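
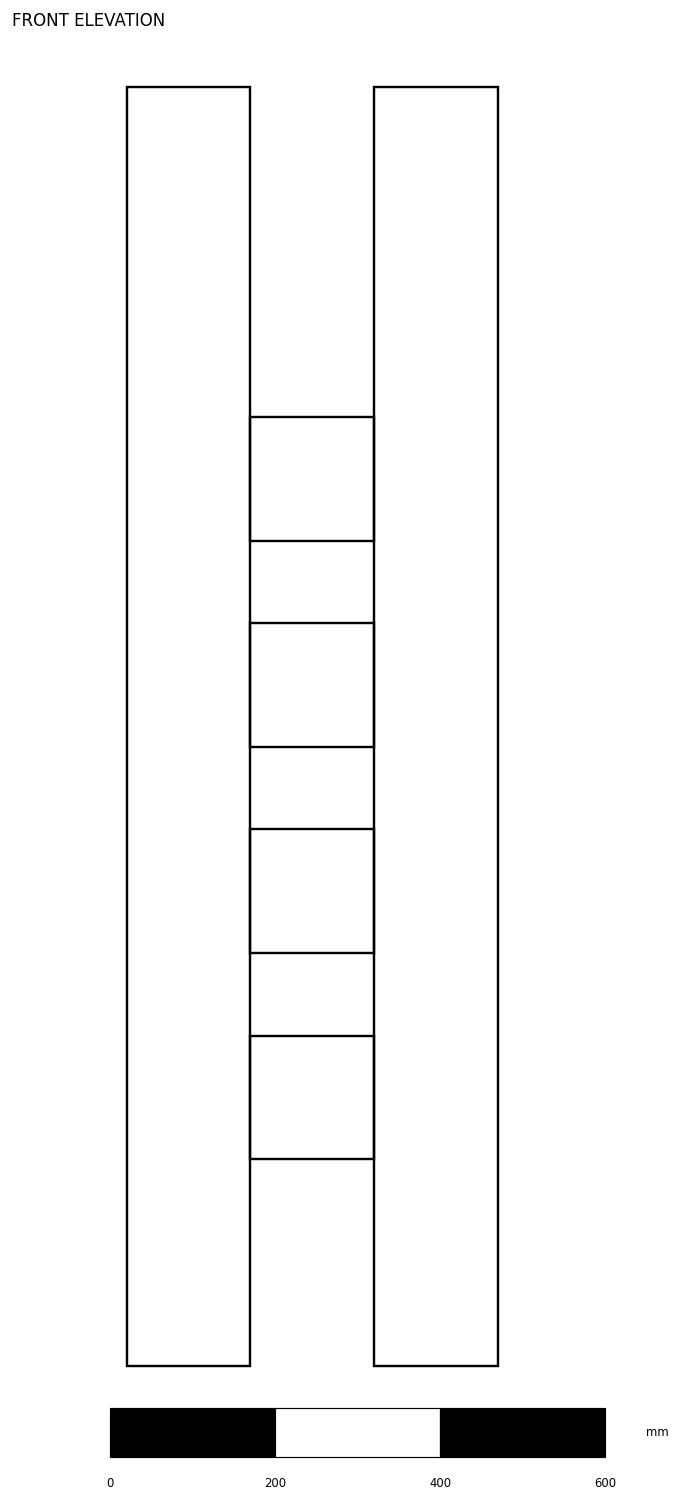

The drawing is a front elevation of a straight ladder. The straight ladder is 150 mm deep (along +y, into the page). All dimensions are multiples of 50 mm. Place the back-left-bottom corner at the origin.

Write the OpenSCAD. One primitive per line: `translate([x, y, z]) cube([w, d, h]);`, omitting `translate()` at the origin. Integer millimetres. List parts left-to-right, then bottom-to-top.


cube([150, 150, 1550]);
translate([150, 0, 250]) cube([150, 150, 150]);
translate([150, 0, 500]) cube([150, 150, 150]);
translate([150, 0, 750]) cube([150, 150, 150]);
translate([150, 0, 1000]) cube([150, 150, 150]);
translate([300, 0, 0]) cube([150, 150, 1550]);


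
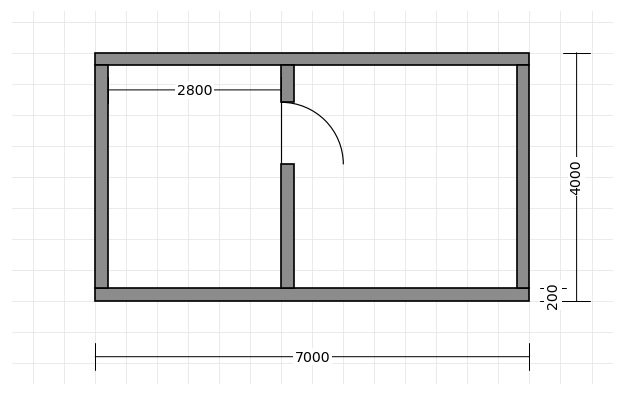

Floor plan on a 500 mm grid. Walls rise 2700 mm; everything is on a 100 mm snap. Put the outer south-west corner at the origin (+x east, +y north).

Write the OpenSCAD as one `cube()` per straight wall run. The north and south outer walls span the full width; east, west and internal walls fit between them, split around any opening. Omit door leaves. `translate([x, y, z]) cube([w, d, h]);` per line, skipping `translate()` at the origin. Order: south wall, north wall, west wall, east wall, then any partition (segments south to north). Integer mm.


cube([7000, 200, 2700]);
translate([0, 3800, 0]) cube([7000, 200, 2700]);
translate([0, 200, 0]) cube([200, 3600, 2700]);
translate([6800, 200, 0]) cube([200, 3600, 2700]);
translate([3000, 200, 0]) cube([200, 2000, 2700]);
translate([3000, 3200, 0]) cube([200, 600, 2700]);


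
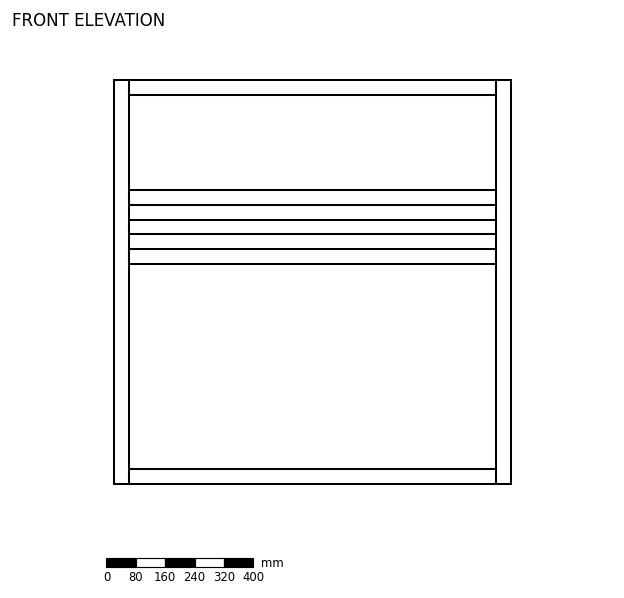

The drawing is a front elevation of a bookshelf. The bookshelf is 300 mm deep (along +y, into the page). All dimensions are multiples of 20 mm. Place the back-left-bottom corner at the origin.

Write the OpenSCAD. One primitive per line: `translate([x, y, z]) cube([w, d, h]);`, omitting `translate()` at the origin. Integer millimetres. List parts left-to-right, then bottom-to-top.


cube([40, 300, 1100]);
translate([40, 0, 0]) cube([1000, 300, 40]);
translate([40, 0, 600]) cube([1000, 300, 40]);
translate([40, 0, 680]) cube([1000, 300, 40]);
translate([40, 0, 760]) cube([1000, 300, 40]);
translate([40, 0, 1060]) cube([1000, 300, 40]);
translate([1040, 0, 0]) cube([40, 300, 1100]);


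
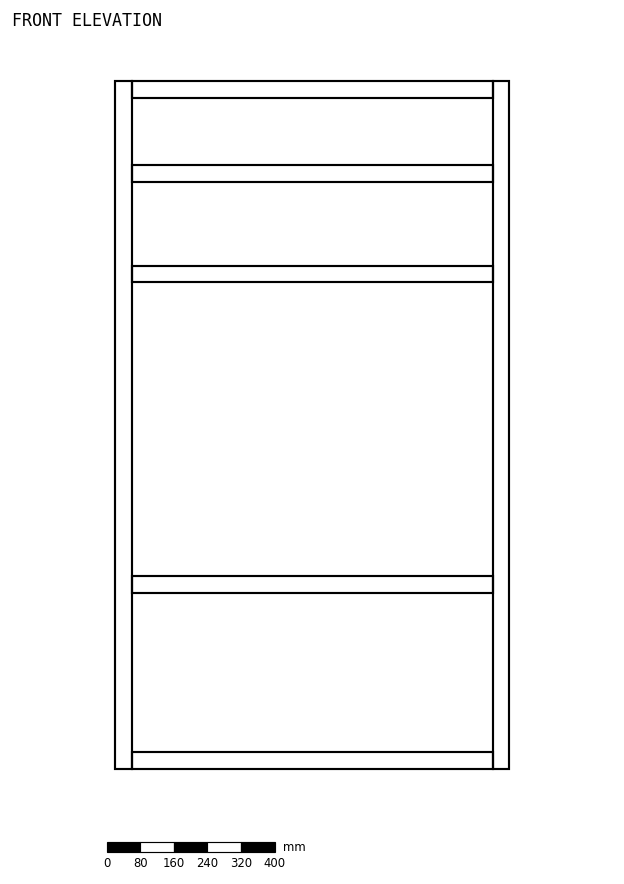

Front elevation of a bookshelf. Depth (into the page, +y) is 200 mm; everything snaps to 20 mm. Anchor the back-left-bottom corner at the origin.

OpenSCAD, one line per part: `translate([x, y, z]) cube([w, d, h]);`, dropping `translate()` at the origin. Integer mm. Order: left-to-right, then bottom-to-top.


cube([40, 200, 1640]);
translate([40, 0, 0]) cube([860, 200, 40]);
translate([40, 0, 420]) cube([860, 200, 40]);
translate([40, 0, 1160]) cube([860, 200, 40]);
translate([40, 0, 1400]) cube([860, 200, 40]);
translate([40, 0, 1600]) cube([860, 200, 40]);
translate([900, 0, 0]) cube([40, 200, 1640]);


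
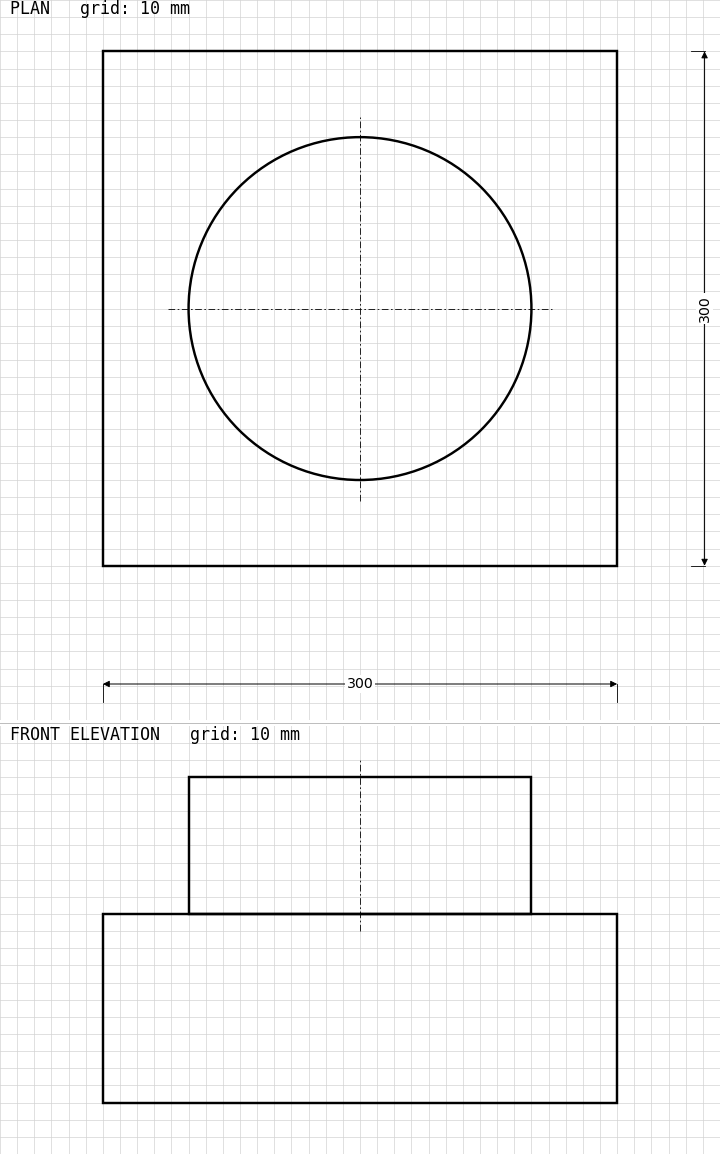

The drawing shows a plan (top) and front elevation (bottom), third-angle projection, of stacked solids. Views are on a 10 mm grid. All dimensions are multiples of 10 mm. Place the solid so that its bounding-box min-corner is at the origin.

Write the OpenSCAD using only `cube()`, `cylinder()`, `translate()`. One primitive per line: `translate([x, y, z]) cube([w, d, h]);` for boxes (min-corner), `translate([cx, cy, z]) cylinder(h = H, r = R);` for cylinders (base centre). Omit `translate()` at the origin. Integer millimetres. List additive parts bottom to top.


cube([300, 300, 110]);
translate([150, 150, 110]) cylinder(h = 80, r = 100);


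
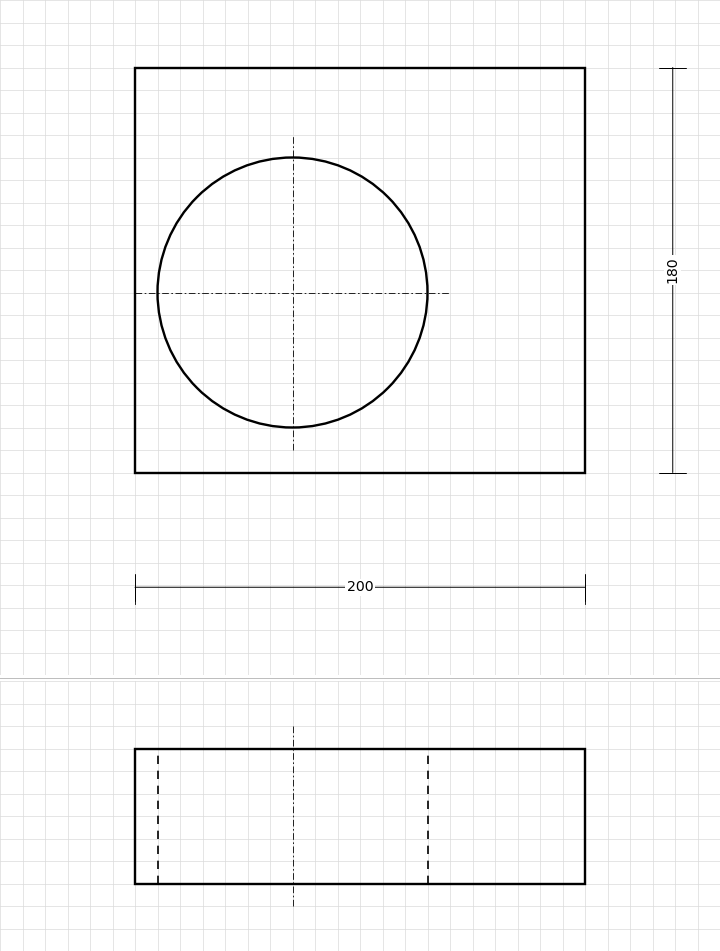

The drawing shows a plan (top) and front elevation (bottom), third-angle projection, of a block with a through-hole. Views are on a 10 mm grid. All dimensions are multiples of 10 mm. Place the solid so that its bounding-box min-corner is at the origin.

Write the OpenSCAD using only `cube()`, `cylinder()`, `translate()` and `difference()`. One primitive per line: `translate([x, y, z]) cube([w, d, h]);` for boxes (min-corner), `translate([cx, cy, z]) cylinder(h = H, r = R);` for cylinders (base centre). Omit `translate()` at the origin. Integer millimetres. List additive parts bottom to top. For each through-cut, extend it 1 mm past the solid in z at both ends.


difference() {
  cube([200, 180, 60]);
  translate([70, 80, -1]) cylinder(h = 62, r = 60);
}


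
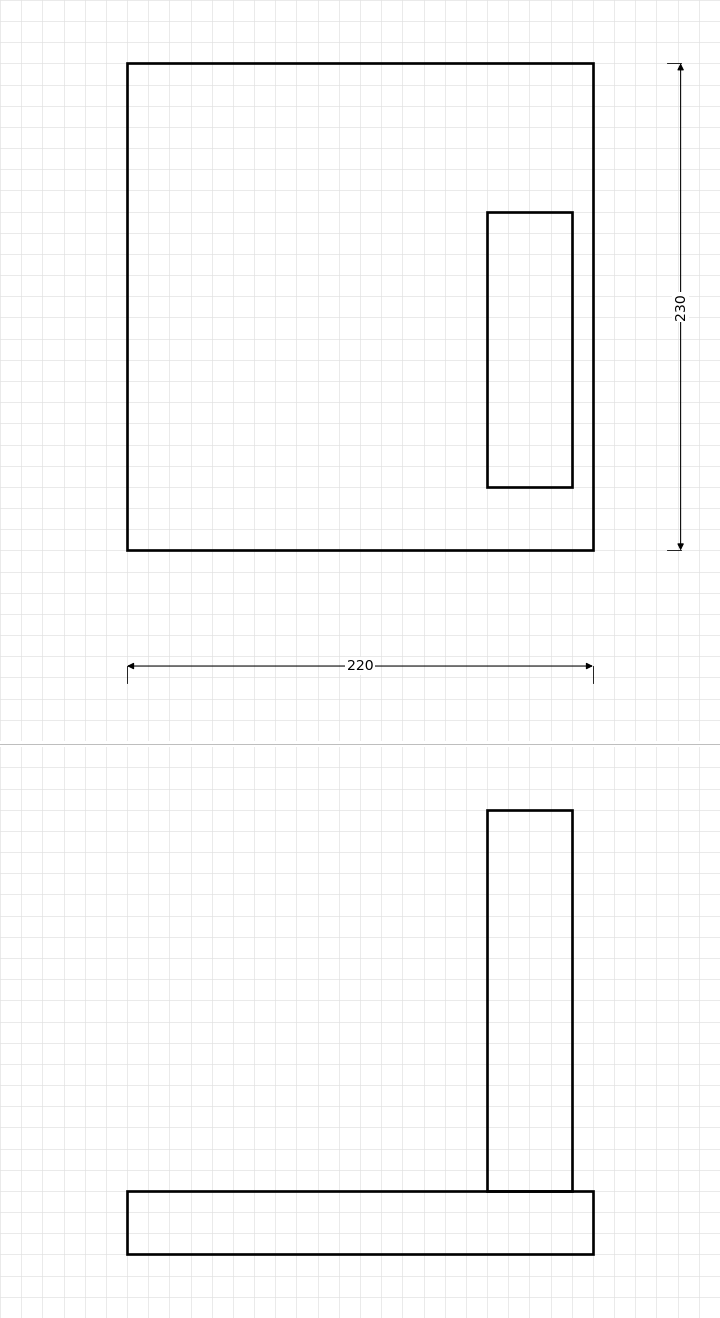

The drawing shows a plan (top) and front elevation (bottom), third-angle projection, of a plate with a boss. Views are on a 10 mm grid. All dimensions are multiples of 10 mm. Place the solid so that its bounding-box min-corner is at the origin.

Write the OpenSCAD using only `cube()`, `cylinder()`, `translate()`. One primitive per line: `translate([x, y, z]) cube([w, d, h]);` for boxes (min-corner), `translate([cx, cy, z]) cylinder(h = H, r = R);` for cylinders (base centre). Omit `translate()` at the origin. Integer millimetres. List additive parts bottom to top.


cube([220, 230, 30]);
translate([170, 30, 30]) cube([40, 130, 180]);


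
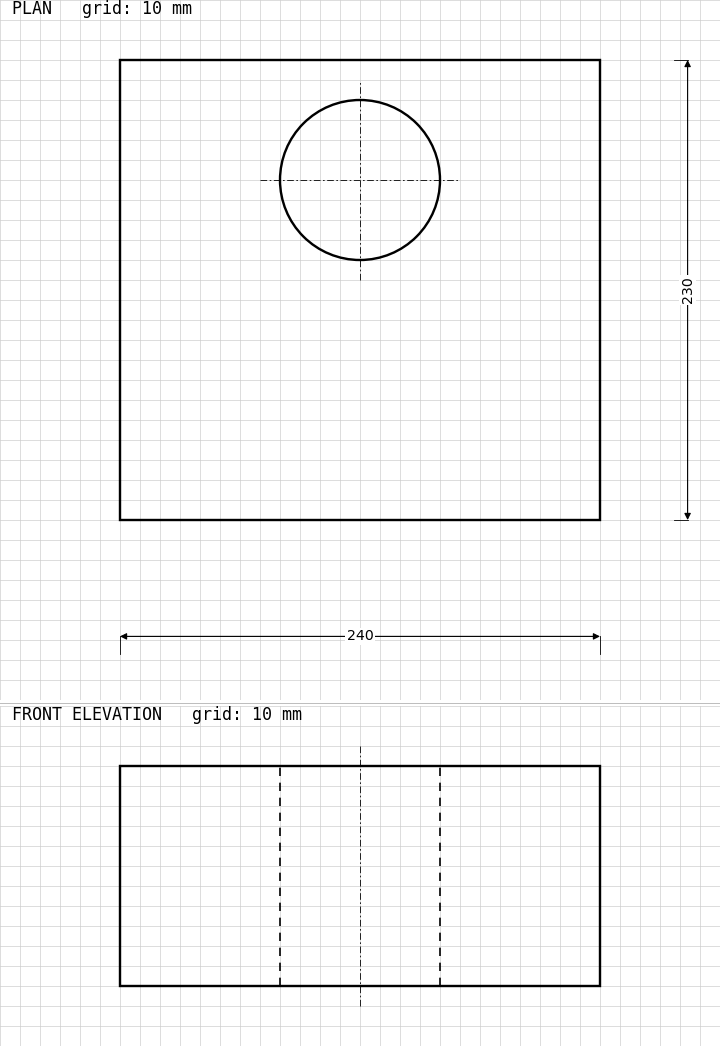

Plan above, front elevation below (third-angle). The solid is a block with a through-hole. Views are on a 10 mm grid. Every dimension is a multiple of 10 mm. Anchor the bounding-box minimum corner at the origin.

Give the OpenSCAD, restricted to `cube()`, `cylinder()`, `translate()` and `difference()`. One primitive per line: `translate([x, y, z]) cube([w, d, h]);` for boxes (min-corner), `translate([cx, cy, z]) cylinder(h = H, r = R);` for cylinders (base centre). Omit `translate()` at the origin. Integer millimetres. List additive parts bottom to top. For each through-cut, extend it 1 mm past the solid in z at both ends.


difference() {
  cube([240, 230, 110]);
  translate([120, 170, -1]) cylinder(h = 112, r = 40);
}


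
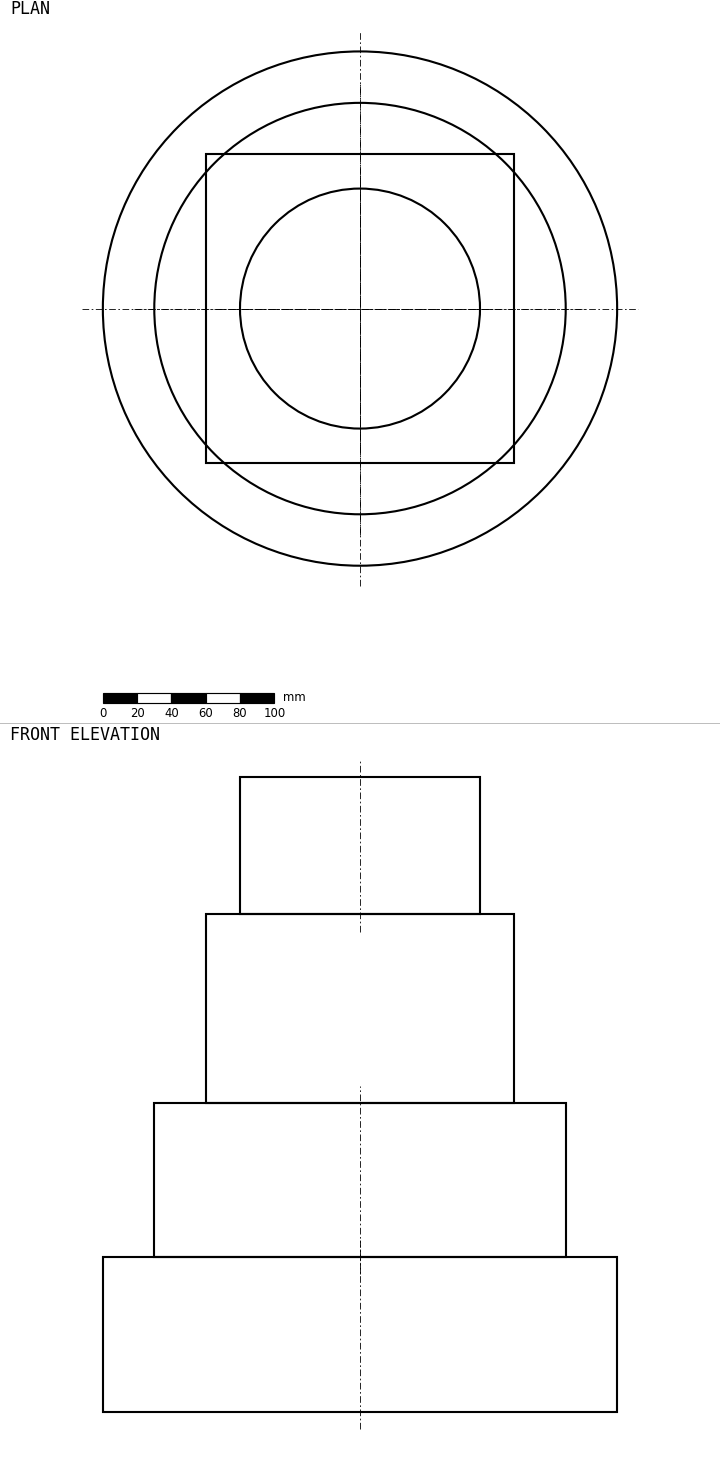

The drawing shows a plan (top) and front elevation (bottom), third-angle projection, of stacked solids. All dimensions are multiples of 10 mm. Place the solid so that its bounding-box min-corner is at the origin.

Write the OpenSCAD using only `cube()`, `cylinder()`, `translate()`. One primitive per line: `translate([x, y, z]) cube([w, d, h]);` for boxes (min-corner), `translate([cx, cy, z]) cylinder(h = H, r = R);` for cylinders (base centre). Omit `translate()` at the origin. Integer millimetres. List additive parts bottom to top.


translate([150, 150, 0]) cylinder(h = 90, r = 150);
translate([150, 150, 90]) cylinder(h = 90, r = 120);
translate([60, 60, 180]) cube([180, 180, 110]);
translate([150, 150, 290]) cylinder(h = 80, r = 70);


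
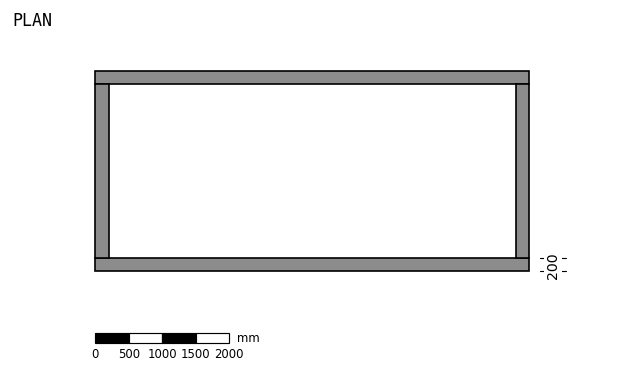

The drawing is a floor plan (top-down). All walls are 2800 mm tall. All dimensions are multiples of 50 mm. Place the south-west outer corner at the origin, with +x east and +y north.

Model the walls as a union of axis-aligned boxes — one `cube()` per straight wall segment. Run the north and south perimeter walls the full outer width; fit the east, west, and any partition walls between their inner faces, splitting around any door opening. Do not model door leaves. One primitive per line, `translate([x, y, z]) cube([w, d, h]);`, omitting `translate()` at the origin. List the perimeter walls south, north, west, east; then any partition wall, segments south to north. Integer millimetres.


cube([6500, 200, 2800]);
translate([0, 2800, 0]) cube([6500, 200, 2800]);
translate([0, 200, 0]) cube([200, 2600, 2800]);
translate([6300, 200, 0]) cube([200, 2600, 2800]);


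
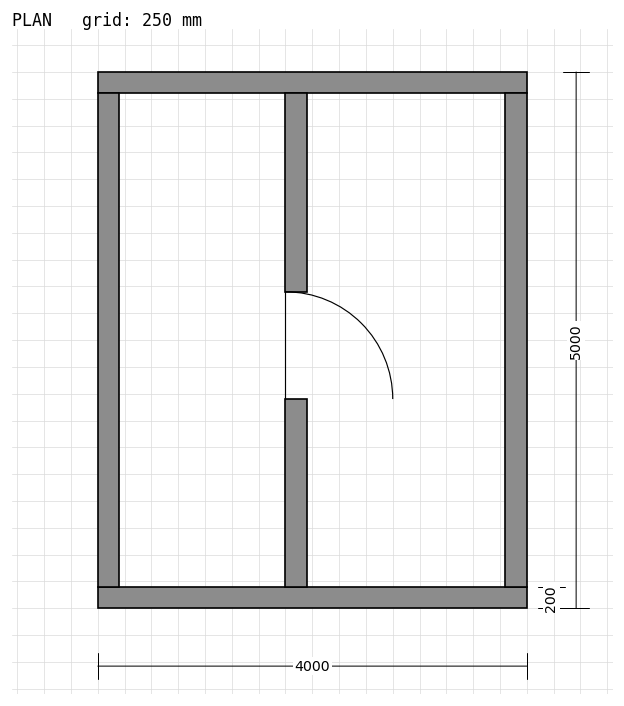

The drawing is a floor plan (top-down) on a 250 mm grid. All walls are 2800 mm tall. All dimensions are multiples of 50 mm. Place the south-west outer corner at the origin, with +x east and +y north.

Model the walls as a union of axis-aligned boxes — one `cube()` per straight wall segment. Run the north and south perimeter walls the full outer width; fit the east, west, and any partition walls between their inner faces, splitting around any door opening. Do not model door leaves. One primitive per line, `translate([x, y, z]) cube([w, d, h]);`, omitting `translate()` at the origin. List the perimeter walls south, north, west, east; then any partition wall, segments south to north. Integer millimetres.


cube([4000, 200, 2800]);
translate([0, 4800, 0]) cube([4000, 200, 2800]);
translate([0, 200, 0]) cube([200, 4600, 2800]);
translate([3800, 200, 0]) cube([200, 4600, 2800]);
translate([1750, 200, 0]) cube([200, 1750, 2800]);
translate([1750, 2950, 0]) cube([200, 1850, 2800]);


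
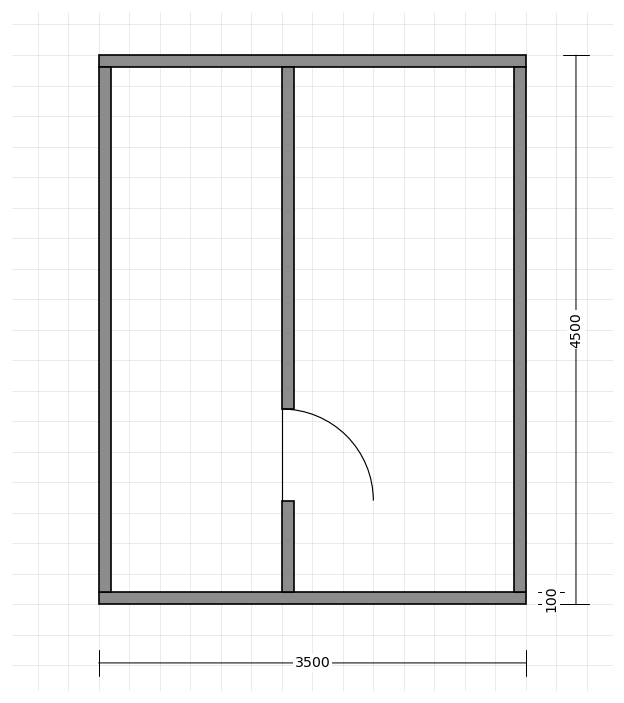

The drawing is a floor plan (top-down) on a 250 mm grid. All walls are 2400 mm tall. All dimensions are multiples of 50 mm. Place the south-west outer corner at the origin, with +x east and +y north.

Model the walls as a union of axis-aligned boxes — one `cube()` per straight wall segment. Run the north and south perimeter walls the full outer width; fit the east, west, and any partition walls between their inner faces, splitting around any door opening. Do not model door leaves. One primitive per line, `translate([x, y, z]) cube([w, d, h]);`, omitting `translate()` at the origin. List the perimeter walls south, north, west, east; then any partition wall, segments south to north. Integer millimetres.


cube([3500, 100, 2400]);
translate([0, 4400, 0]) cube([3500, 100, 2400]);
translate([0, 100, 0]) cube([100, 4300, 2400]);
translate([3400, 100, 0]) cube([100, 4300, 2400]);
translate([1500, 100, 0]) cube([100, 750, 2400]);
translate([1500, 1600, 0]) cube([100, 2800, 2400]);


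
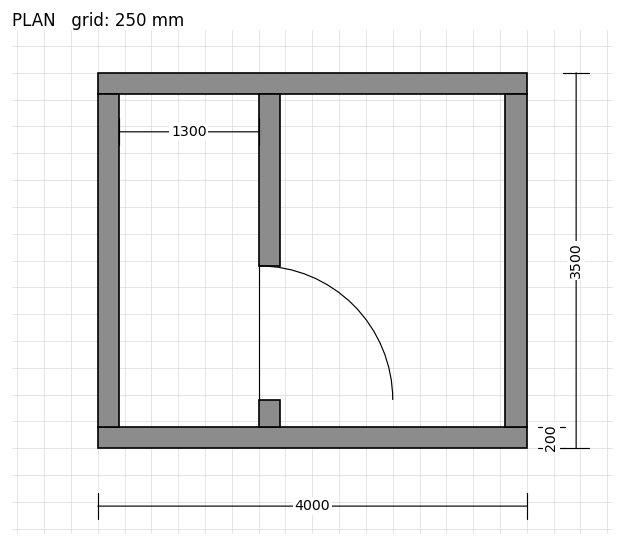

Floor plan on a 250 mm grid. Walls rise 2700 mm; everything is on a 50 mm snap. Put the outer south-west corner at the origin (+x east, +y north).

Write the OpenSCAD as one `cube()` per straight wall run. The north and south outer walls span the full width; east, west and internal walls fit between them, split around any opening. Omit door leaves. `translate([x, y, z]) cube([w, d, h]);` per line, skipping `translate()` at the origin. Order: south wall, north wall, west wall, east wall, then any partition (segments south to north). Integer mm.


cube([4000, 200, 2700]);
translate([0, 3300, 0]) cube([4000, 200, 2700]);
translate([0, 200, 0]) cube([200, 3100, 2700]);
translate([3800, 200, 0]) cube([200, 3100, 2700]);
translate([1500, 200, 0]) cube([200, 250, 2700]);
translate([1500, 1700, 0]) cube([200, 1600, 2700]);


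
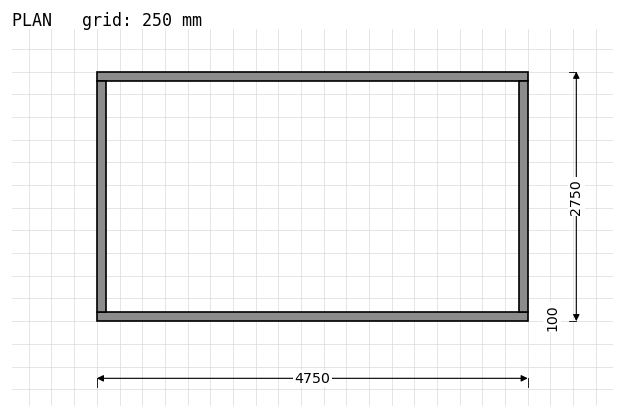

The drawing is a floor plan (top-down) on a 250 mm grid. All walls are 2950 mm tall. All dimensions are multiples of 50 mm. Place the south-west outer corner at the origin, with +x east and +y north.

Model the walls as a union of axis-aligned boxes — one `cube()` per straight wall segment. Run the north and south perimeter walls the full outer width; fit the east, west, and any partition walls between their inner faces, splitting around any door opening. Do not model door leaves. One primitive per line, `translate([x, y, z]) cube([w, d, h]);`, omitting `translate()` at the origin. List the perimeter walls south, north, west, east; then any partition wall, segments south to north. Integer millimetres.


cube([4750, 100, 2950]);
translate([0, 2650, 0]) cube([4750, 100, 2950]);
translate([0, 100, 0]) cube([100, 2550, 2950]);
translate([4650, 100, 0]) cube([100, 2550, 2950]);


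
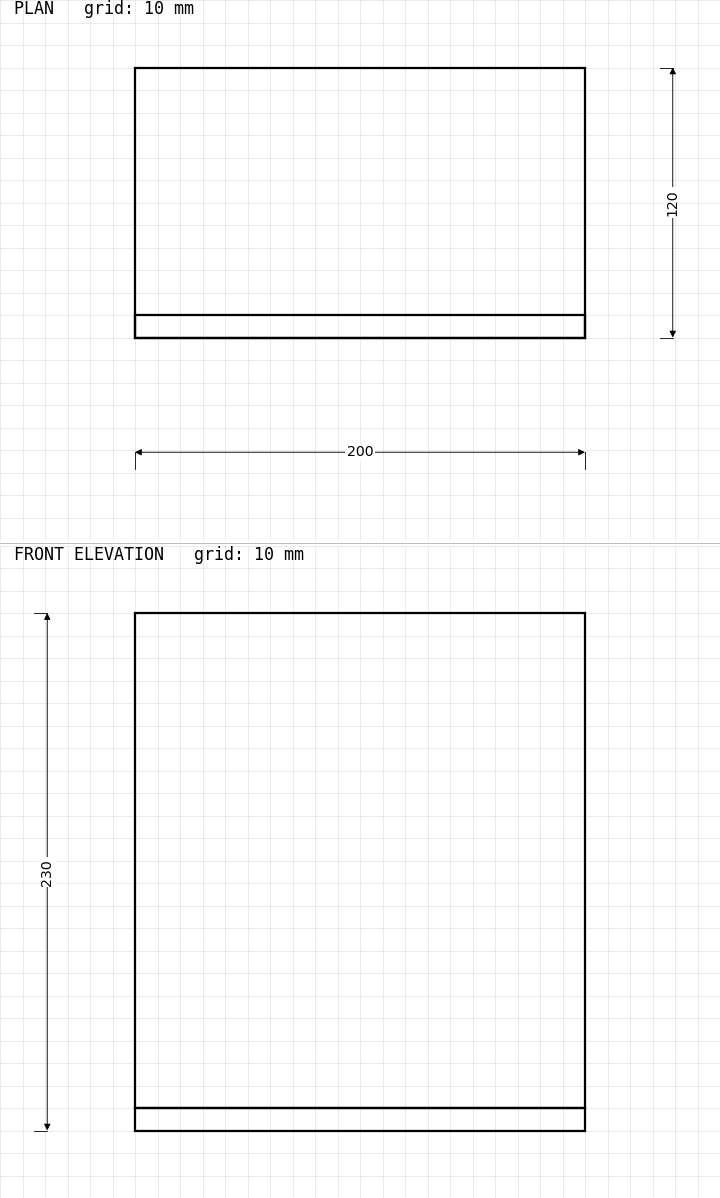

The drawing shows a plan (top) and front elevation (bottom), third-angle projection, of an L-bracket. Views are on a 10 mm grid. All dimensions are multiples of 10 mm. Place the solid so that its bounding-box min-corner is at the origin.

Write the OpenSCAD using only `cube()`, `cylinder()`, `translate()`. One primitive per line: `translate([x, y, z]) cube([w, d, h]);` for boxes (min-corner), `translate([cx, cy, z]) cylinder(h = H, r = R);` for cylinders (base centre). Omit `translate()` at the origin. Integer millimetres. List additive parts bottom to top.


cube([200, 120, 10]);
translate([0, 0, 10]) cube([200, 10, 220]);


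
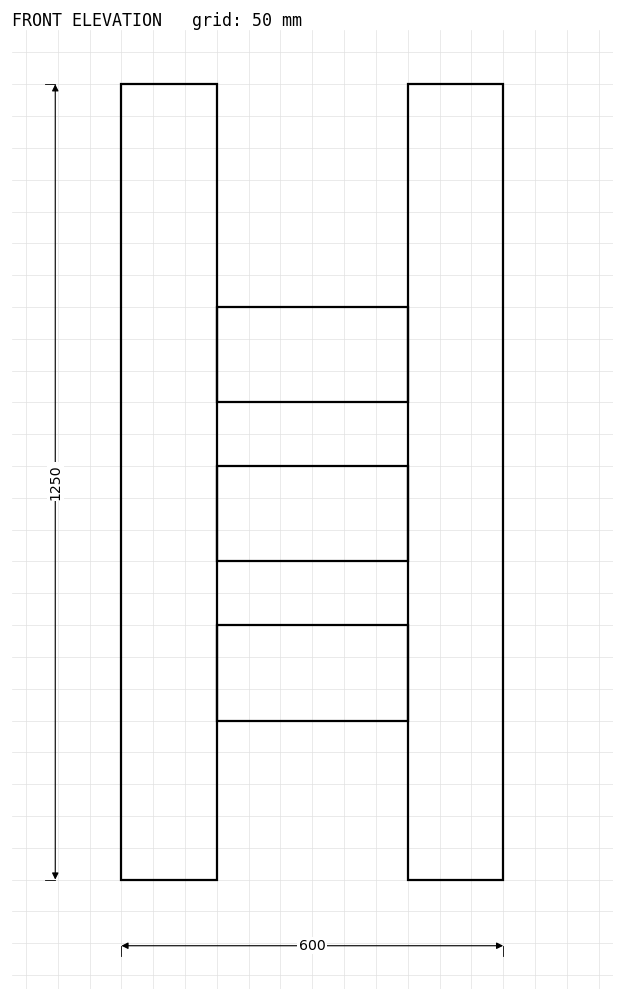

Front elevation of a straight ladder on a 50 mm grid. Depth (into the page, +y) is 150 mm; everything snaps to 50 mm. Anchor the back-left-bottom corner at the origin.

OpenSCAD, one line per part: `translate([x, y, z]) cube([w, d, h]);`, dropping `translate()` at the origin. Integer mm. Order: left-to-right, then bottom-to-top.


cube([150, 150, 1250]);
translate([150, 0, 250]) cube([300, 150, 150]);
translate([150, 0, 500]) cube([300, 150, 150]);
translate([150, 0, 750]) cube([300, 150, 150]);
translate([450, 0, 0]) cube([150, 150, 1250]);


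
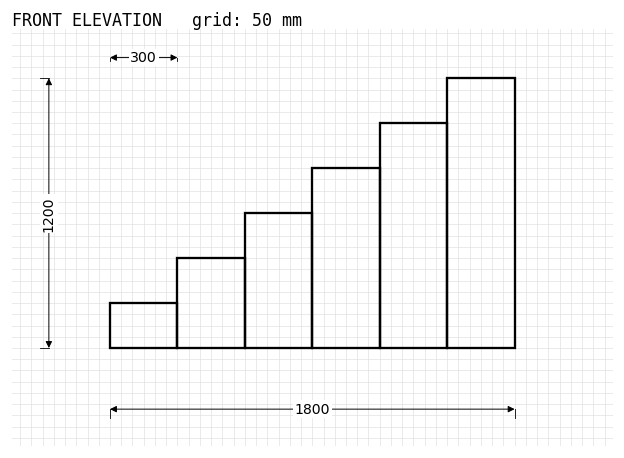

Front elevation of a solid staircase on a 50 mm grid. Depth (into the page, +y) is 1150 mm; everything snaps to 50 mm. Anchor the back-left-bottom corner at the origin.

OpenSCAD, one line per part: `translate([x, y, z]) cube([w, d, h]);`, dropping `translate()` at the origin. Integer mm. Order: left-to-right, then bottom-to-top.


cube([300, 1150, 200]);
translate([300, 0, 0]) cube([300, 1150, 400]);
translate([600, 0, 0]) cube([300, 1150, 600]);
translate([900, 0, 0]) cube([300, 1150, 800]);
translate([1200, 0, 0]) cube([300, 1150, 1000]);
translate([1500, 0, 0]) cube([300, 1150, 1200]);


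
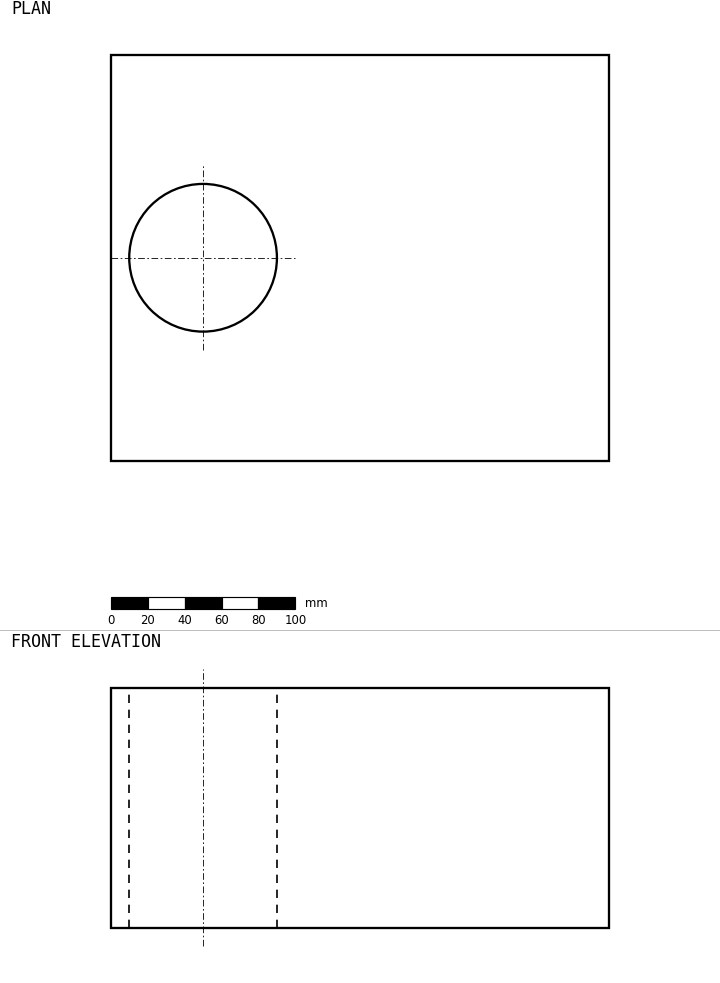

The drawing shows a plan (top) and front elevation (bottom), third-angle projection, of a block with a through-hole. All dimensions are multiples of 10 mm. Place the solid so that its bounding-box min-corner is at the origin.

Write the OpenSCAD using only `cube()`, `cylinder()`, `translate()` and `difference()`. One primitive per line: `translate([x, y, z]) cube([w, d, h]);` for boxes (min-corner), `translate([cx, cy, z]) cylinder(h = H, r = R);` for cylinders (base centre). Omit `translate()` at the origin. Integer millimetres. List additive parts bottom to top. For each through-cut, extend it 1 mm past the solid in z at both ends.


difference() {
  cube([270, 220, 130]);
  translate([50, 110, -1]) cylinder(h = 132, r = 40);
}


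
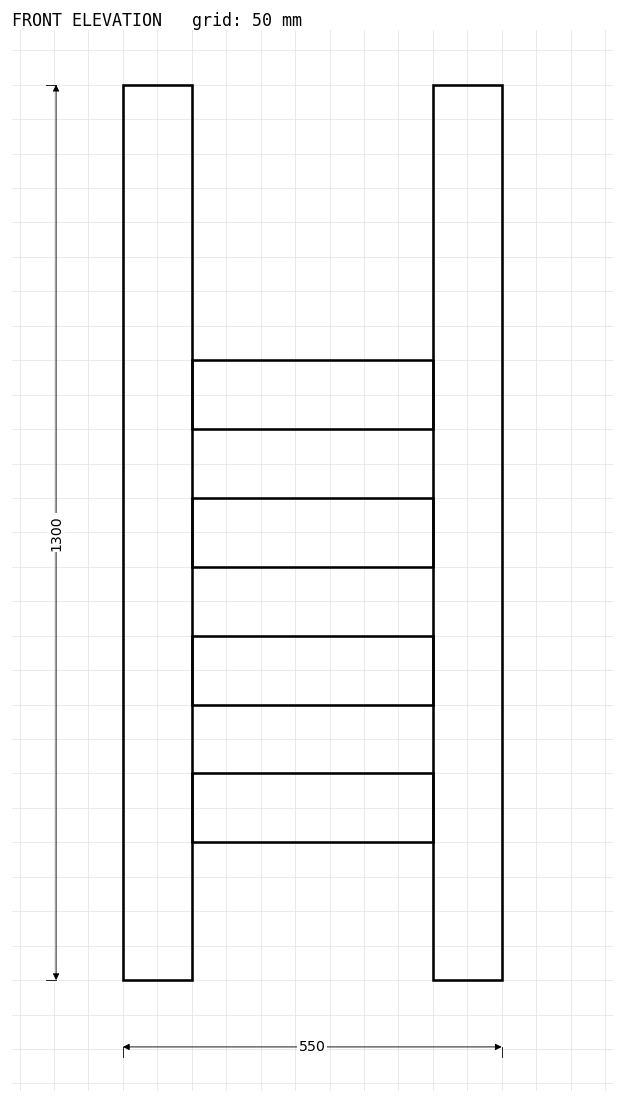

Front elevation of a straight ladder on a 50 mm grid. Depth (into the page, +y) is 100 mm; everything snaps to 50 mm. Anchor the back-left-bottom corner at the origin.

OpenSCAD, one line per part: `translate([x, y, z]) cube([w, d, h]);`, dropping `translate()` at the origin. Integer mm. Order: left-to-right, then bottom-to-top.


cube([100, 100, 1300]);
translate([100, 0, 200]) cube([350, 100, 100]);
translate([100, 0, 400]) cube([350, 100, 100]);
translate([100, 0, 600]) cube([350, 100, 100]);
translate([100, 0, 800]) cube([350, 100, 100]);
translate([450, 0, 0]) cube([100, 100, 1300]);


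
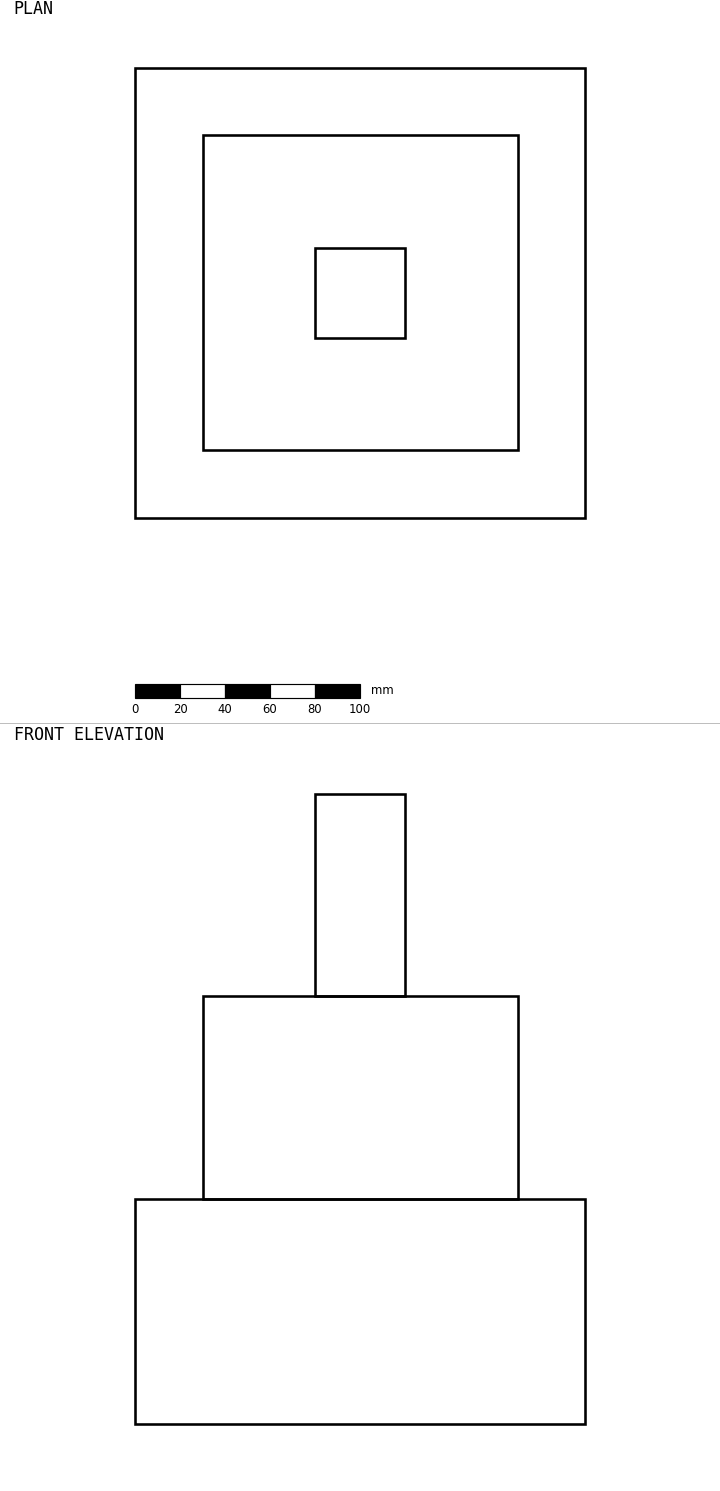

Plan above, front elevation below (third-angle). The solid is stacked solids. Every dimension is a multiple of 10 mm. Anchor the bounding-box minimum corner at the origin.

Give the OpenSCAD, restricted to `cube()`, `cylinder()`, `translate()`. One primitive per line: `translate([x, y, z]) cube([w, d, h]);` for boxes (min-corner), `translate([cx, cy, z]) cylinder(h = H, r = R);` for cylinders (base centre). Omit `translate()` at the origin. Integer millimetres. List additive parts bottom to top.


cube([200, 200, 100]);
translate([30, 30, 100]) cube([140, 140, 90]);
translate([80, 80, 190]) cube([40, 40, 90]);


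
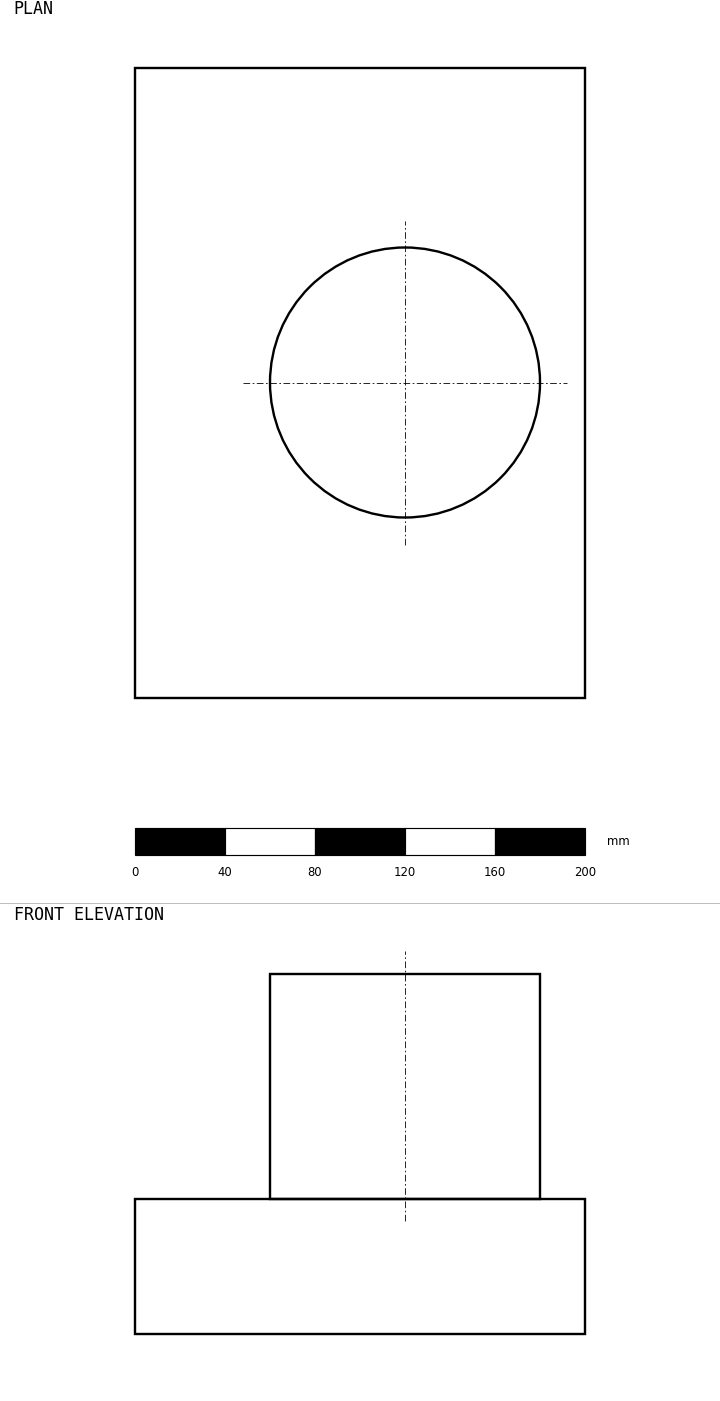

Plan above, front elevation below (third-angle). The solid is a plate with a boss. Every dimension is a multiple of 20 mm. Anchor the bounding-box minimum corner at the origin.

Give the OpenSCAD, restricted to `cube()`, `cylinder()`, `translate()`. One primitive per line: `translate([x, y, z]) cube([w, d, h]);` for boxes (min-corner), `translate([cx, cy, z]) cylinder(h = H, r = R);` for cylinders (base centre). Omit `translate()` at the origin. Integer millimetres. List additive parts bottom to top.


cube([200, 280, 60]);
translate([120, 140, 60]) cylinder(h = 100, r = 60);


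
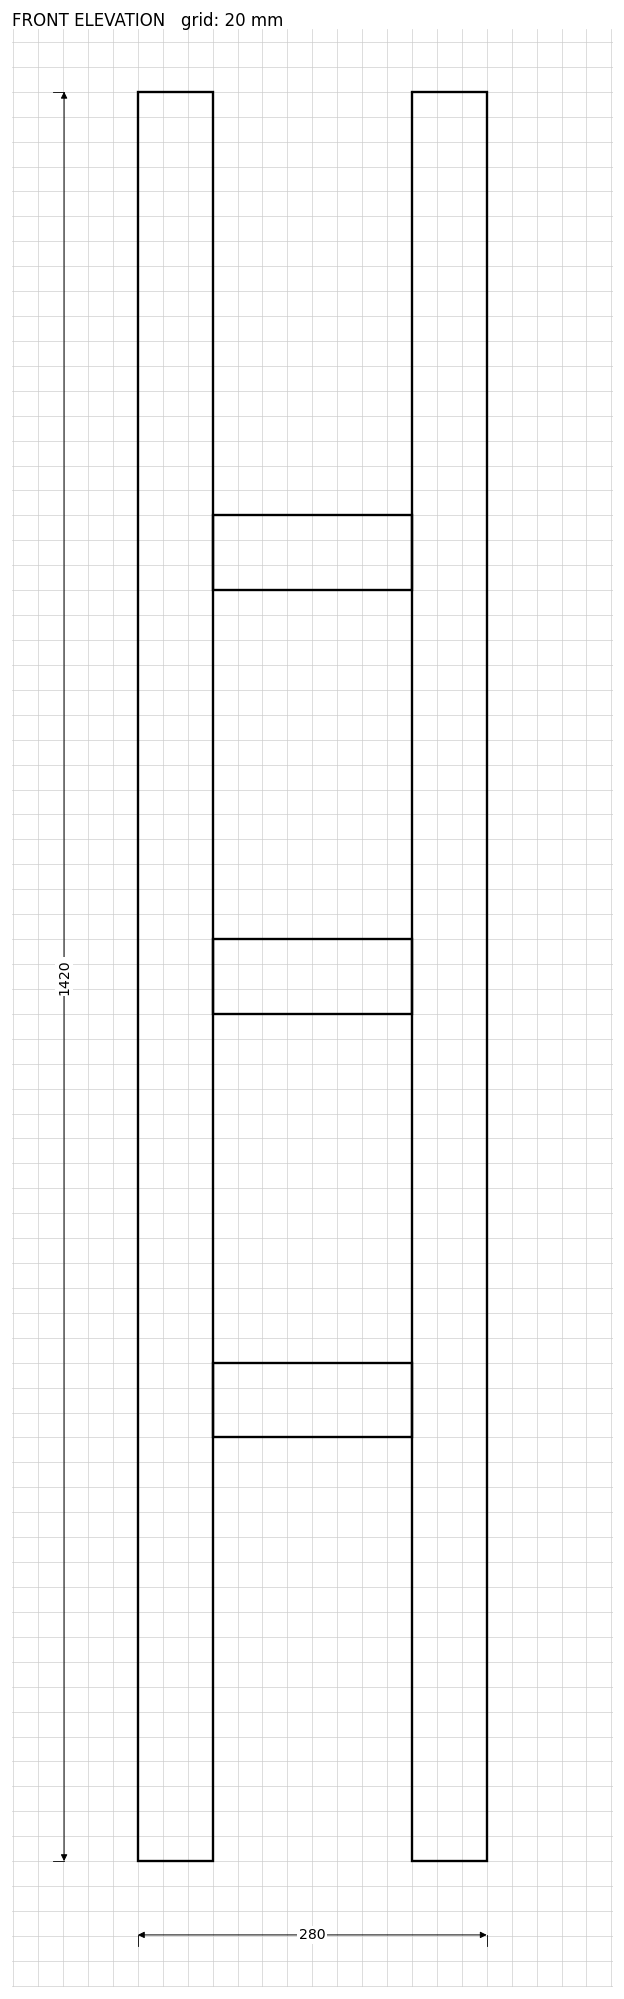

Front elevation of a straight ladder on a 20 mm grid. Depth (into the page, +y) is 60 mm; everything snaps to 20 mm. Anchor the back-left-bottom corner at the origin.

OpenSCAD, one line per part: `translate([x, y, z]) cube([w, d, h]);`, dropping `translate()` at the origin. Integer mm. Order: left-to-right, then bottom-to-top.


cube([60, 60, 1420]);
translate([60, 0, 340]) cube([160, 60, 60]);
translate([60, 0, 680]) cube([160, 60, 60]);
translate([60, 0, 1020]) cube([160, 60, 60]);
translate([220, 0, 0]) cube([60, 60, 1420]);


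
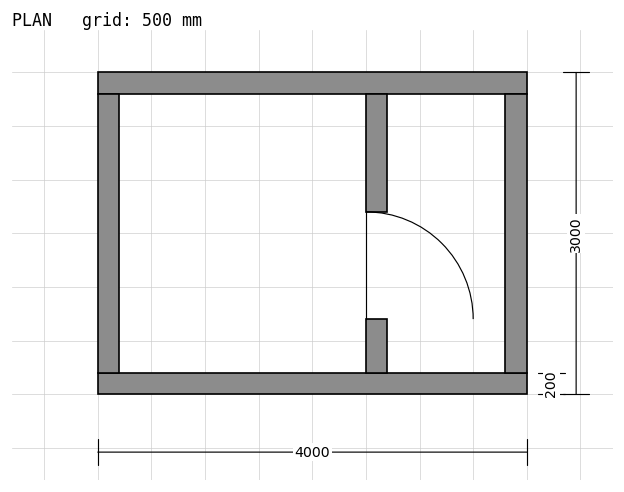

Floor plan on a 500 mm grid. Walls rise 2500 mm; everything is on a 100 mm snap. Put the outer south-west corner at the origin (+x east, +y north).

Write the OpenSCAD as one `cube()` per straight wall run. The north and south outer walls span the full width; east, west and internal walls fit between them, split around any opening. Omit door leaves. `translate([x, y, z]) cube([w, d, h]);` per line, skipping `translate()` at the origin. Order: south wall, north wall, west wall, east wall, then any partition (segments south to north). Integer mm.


cube([4000, 200, 2500]);
translate([0, 2800, 0]) cube([4000, 200, 2500]);
translate([0, 200, 0]) cube([200, 2600, 2500]);
translate([3800, 200, 0]) cube([200, 2600, 2500]);
translate([2500, 200, 0]) cube([200, 500, 2500]);
translate([2500, 1700, 0]) cube([200, 1100, 2500]);


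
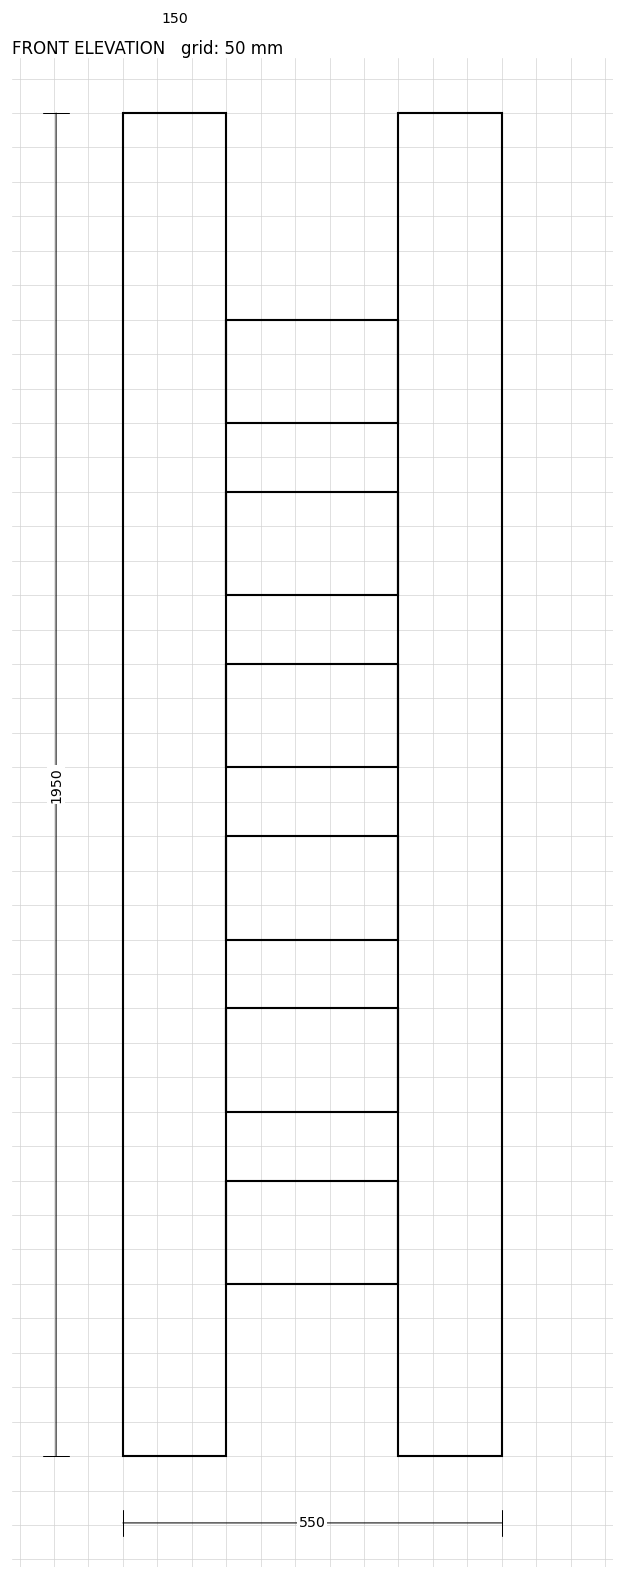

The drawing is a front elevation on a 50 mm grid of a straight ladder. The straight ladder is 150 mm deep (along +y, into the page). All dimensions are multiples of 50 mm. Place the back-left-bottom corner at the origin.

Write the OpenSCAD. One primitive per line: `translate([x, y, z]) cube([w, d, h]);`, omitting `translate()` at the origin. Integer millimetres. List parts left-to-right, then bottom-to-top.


cube([150, 150, 1950]);
translate([150, 0, 250]) cube([250, 150, 150]);
translate([150, 0, 500]) cube([250, 150, 150]);
translate([150, 0, 750]) cube([250, 150, 150]);
translate([150, 0, 1000]) cube([250, 150, 150]);
translate([150, 0, 1250]) cube([250, 150, 150]);
translate([150, 0, 1500]) cube([250, 150, 150]);
translate([400, 0, 0]) cube([150, 150, 1950]);


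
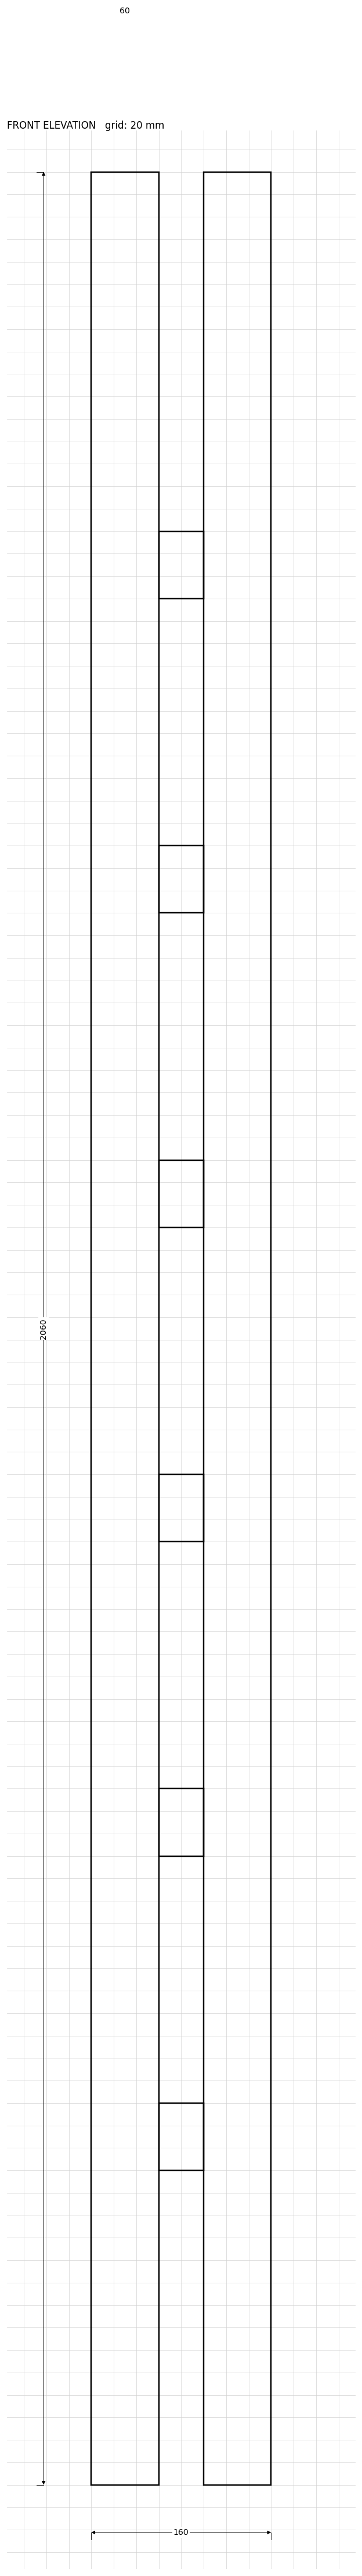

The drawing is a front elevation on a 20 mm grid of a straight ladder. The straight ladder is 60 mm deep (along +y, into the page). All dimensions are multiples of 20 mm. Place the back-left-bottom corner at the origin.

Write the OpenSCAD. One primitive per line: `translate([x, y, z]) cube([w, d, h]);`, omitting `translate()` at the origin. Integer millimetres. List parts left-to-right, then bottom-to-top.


cube([60, 60, 2060]);
translate([60, 0, 280]) cube([40, 60, 60]);
translate([60, 0, 560]) cube([40, 60, 60]);
translate([60, 0, 840]) cube([40, 60, 60]);
translate([60, 0, 1120]) cube([40, 60, 60]);
translate([60, 0, 1400]) cube([40, 60, 60]);
translate([60, 0, 1680]) cube([40, 60, 60]);
translate([100, 0, 0]) cube([60, 60, 2060]);


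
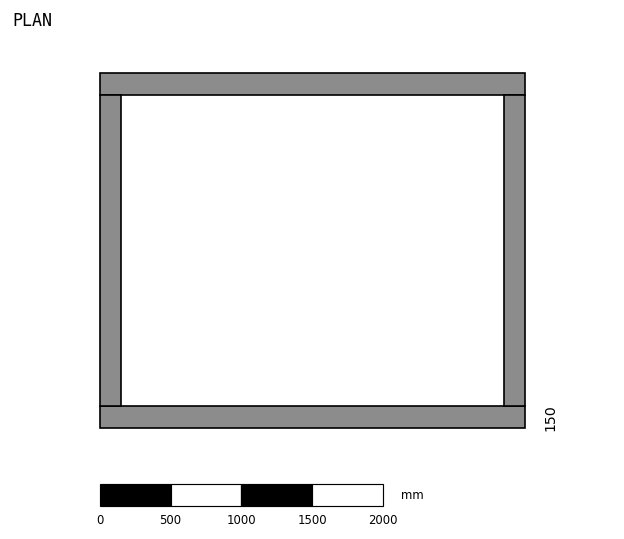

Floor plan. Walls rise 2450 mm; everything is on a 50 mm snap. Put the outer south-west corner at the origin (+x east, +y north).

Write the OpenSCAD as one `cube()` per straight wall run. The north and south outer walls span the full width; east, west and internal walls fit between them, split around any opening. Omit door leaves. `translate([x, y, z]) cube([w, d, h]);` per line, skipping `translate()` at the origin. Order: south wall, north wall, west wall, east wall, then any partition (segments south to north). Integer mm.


cube([3000, 150, 2450]);
translate([0, 2350, 0]) cube([3000, 150, 2450]);
translate([0, 150, 0]) cube([150, 2200, 2450]);
translate([2850, 150, 0]) cube([150, 2200, 2450]);


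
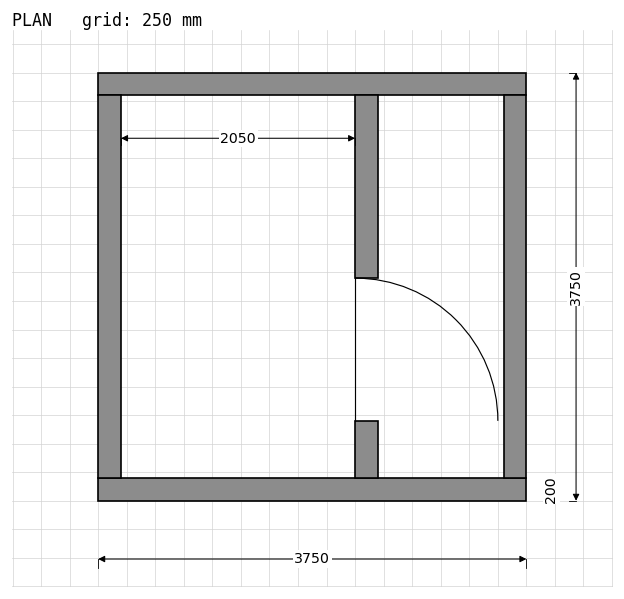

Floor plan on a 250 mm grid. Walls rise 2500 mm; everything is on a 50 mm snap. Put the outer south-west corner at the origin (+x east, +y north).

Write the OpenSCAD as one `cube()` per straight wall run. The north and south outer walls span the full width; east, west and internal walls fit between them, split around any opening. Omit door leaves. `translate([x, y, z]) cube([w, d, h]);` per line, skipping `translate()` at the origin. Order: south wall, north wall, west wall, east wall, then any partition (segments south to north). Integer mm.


cube([3750, 200, 2500]);
translate([0, 3550, 0]) cube([3750, 200, 2500]);
translate([0, 200, 0]) cube([200, 3350, 2500]);
translate([3550, 200, 0]) cube([200, 3350, 2500]);
translate([2250, 200, 0]) cube([200, 500, 2500]);
translate([2250, 1950, 0]) cube([200, 1600, 2500]);


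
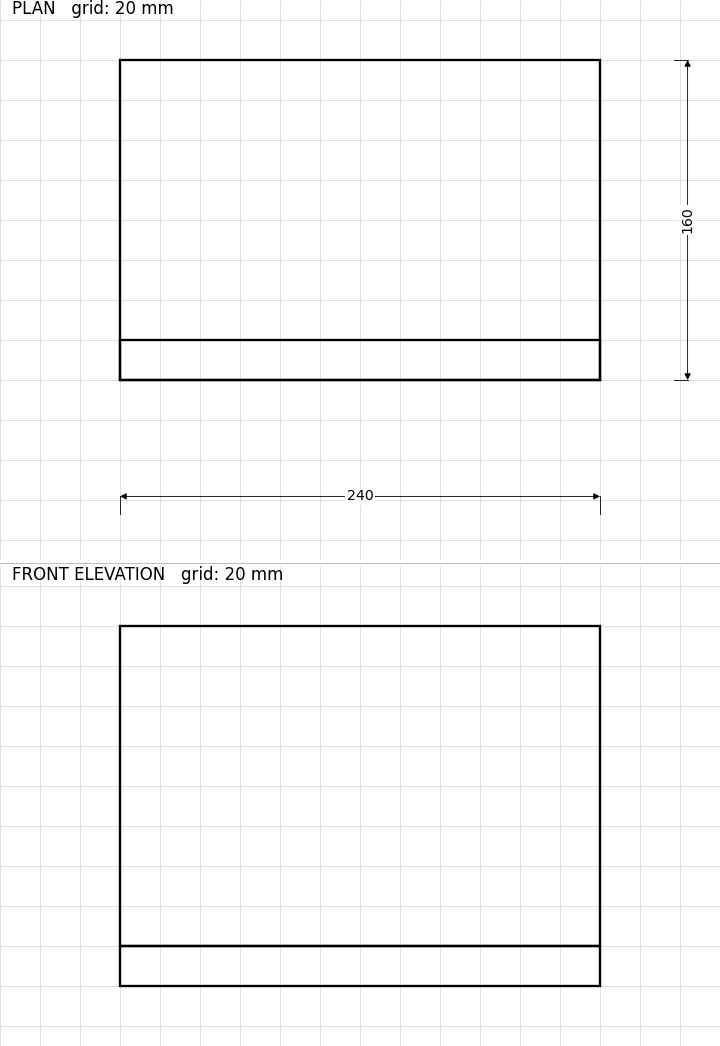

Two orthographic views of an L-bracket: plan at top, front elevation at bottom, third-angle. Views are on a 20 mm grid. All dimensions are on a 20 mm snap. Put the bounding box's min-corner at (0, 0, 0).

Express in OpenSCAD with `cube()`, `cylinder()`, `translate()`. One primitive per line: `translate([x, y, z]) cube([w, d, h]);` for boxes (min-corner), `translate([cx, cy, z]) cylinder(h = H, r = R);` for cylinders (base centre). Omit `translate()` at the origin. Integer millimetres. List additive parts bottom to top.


cube([240, 160, 20]);
translate([0, 0, 20]) cube([240, 20, 160]);


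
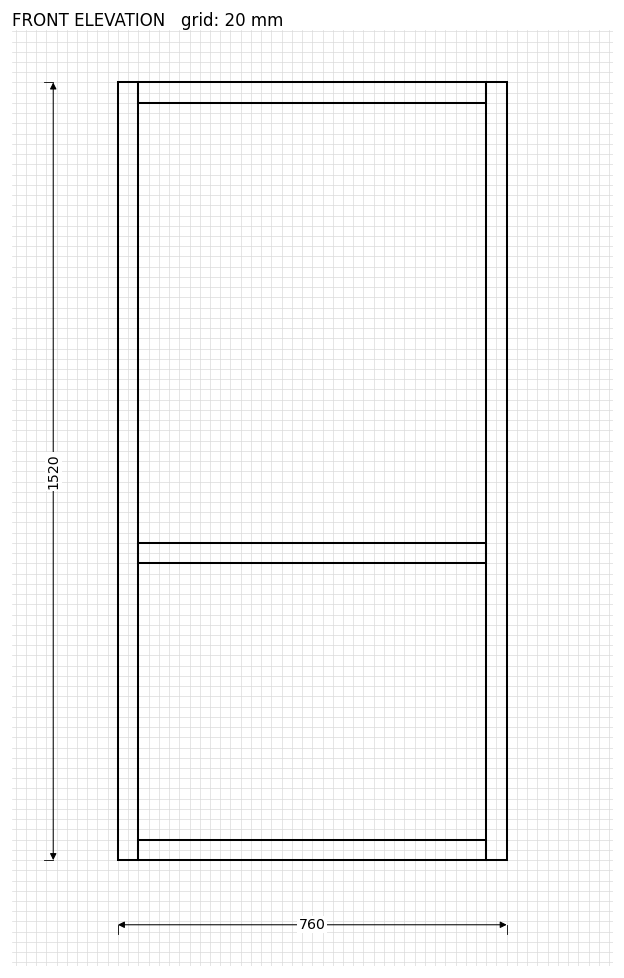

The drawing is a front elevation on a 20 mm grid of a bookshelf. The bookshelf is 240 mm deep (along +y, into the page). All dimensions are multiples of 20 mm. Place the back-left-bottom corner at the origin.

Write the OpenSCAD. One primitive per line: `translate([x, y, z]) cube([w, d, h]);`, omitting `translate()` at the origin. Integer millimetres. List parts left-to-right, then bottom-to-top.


cube([40, 240, 1520]);
translate([40, 0, 0]) cube([680, 240, 40]);
translate([40, 0, 580]) cube([680, 240, 40]);
translate([40, 0, 1480]) cube([680, 240, 40]);
translate([720, 0, 0]) cube([40, 240, 1520]);


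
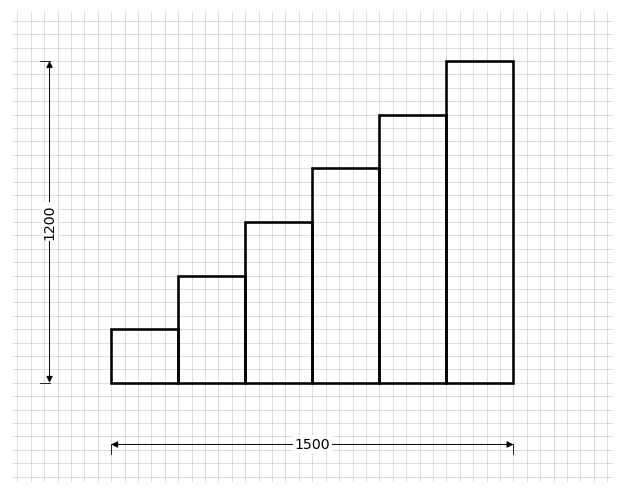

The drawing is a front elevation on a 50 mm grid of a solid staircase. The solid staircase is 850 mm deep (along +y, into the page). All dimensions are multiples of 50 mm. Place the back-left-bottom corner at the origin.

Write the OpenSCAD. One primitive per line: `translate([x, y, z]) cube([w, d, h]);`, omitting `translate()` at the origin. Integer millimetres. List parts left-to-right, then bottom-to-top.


cube([250, 850, 200]);
translate([250, 0, 0]) cube([250, 850, 400]);
translate([500, 0, 0]) cube([250, 850, 600]);
translate([750, 0, 0]) cube([250, 850, 800]);
translate([1000, 0, 0]) cube([250, 850, 1000]);
translate([1250, 0, 0]) cube([250, 850, 1200]);


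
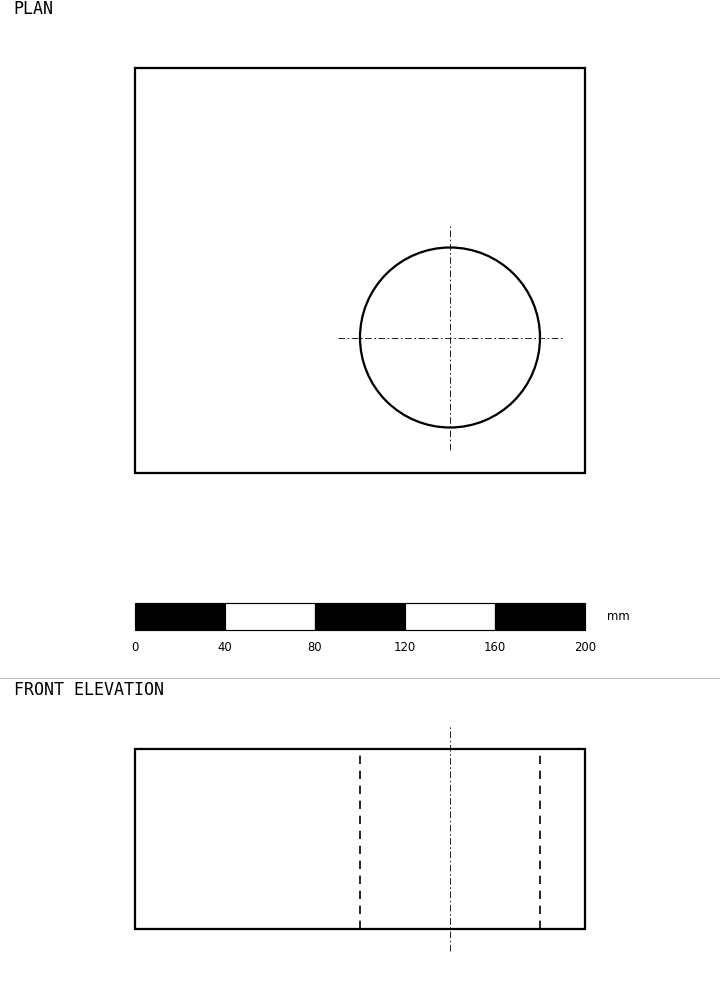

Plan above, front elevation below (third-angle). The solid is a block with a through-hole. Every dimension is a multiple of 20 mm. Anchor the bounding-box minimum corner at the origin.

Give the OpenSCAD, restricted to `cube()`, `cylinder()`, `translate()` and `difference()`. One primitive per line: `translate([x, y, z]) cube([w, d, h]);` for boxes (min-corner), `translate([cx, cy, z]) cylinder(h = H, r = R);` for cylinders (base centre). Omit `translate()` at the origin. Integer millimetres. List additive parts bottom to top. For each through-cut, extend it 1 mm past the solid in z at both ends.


difference() {
  cube([200, 180, 80]);
  translate([140, 60, -1]) cylinder(h = 82, r = 40);
}


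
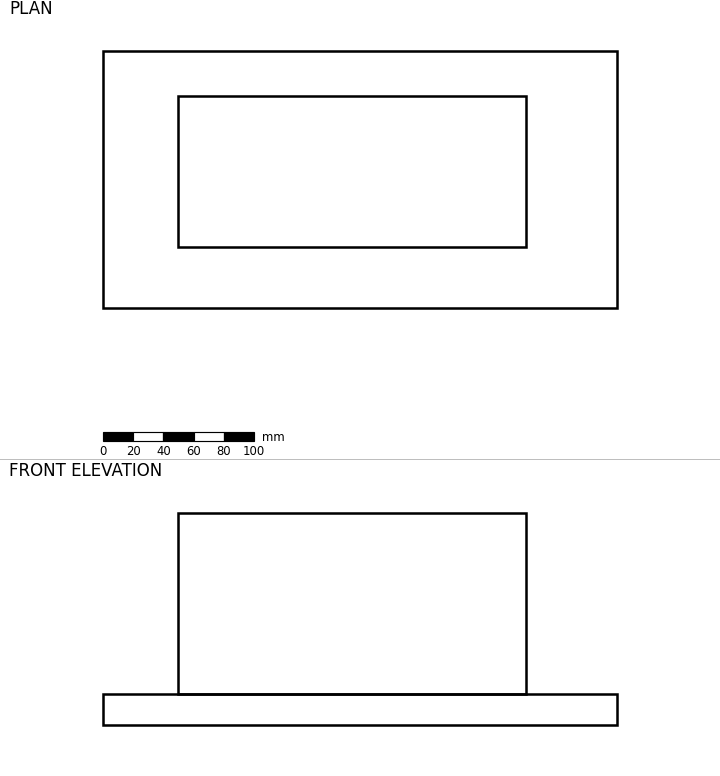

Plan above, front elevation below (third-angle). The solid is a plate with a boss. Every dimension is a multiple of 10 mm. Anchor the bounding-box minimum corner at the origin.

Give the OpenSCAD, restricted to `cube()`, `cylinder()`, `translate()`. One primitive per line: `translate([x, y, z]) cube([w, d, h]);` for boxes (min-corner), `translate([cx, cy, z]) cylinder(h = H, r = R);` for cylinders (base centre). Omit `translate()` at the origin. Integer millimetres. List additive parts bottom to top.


cube([340, 170, 20]);
translate([50, 40, 20]) cube([230, 100, 120]);


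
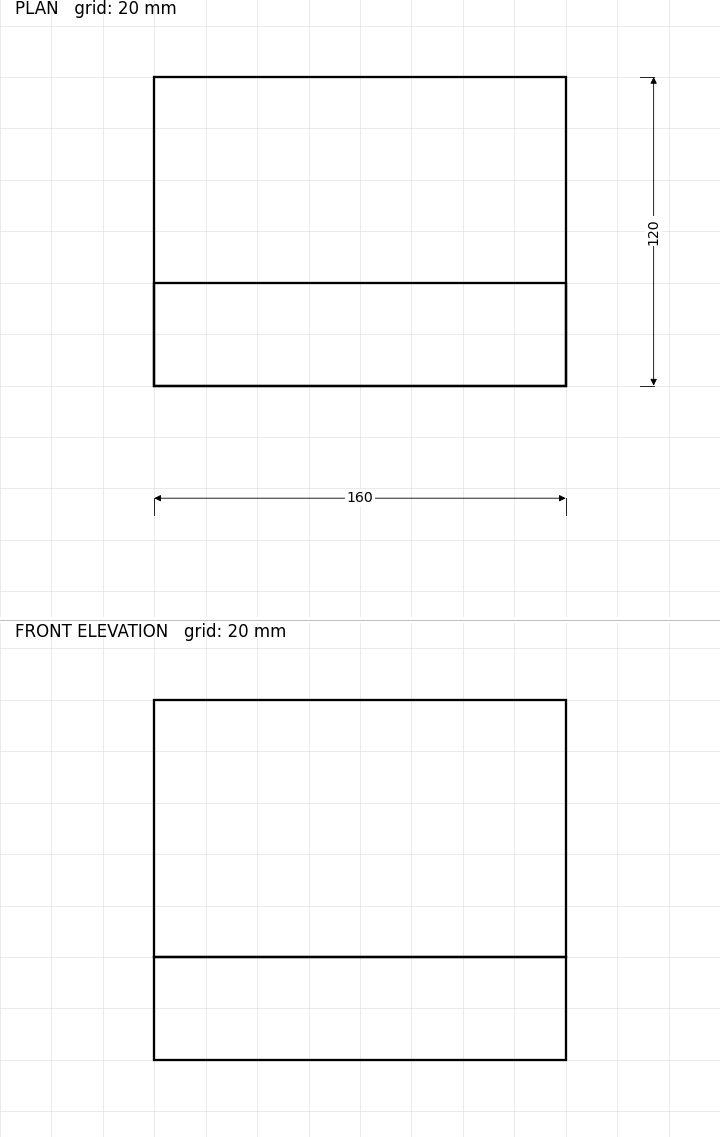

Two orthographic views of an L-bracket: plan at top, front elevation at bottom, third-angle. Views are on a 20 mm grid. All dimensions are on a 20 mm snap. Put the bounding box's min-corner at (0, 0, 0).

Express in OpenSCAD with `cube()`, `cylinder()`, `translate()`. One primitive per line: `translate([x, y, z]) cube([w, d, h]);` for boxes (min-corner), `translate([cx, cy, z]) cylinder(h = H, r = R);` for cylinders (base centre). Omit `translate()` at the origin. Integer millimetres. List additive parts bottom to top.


cube([160, 120, 40]);
translate([0, 0, 40]) cube([160, 40, 100]);


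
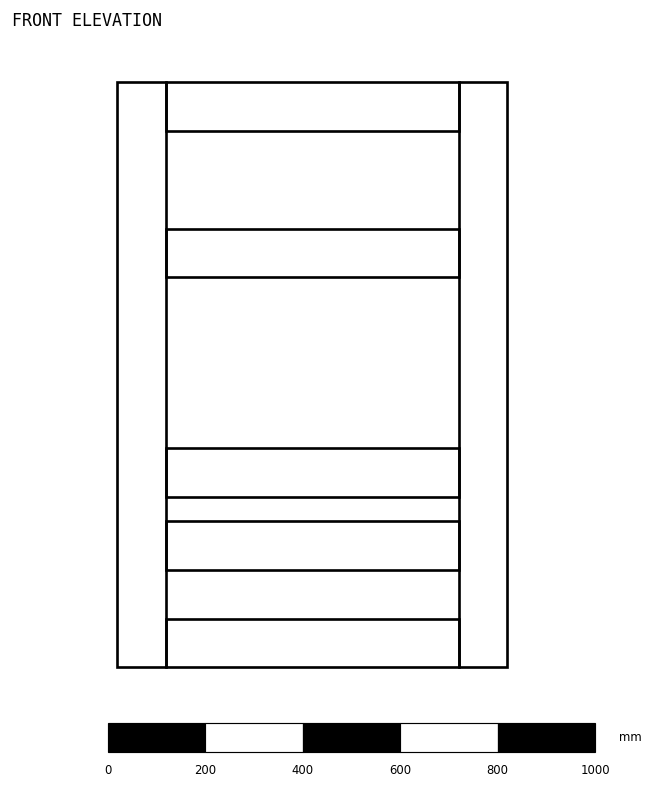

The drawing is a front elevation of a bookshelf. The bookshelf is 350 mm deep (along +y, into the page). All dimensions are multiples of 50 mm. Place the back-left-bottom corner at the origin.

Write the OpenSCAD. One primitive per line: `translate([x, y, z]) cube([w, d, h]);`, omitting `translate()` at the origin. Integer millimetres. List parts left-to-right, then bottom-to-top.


cube([100, 350, 1200]);
translate([100, 0, 0]) cube([600, 350, 100]);
translate([100, 0, 200]) cube([600, 350, 100]);
translate([100, 0, 350]) cube([600, 350, 100]);
translate([100, 0, 800]) cube([600, 350, 100]);
translate([100, 0, 1100]) cube([600, 350, 100]);
translate([700, 0, 0]) cube([100, 350, 1200]);


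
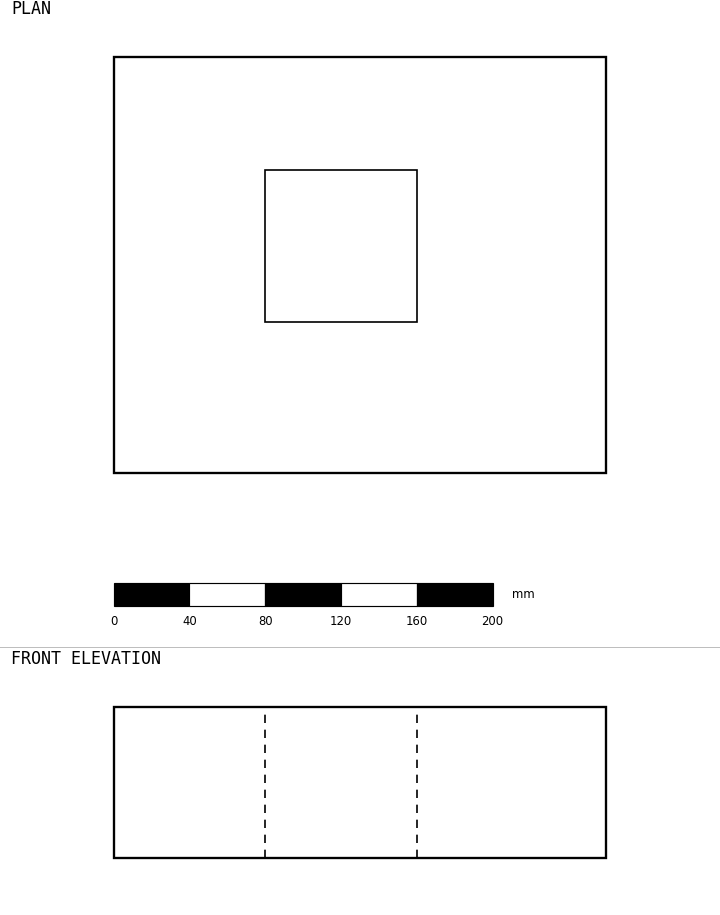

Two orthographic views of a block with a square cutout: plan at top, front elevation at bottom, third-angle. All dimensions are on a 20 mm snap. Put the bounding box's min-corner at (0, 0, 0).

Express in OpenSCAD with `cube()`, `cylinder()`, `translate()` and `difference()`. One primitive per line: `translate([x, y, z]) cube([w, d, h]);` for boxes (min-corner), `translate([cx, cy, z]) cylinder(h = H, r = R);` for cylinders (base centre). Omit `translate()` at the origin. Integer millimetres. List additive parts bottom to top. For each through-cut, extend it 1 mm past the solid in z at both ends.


difference() {
  cube([260, 220, 80]);
  translate([80, 80, -1]) cube([80, 80, 82]);
}
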